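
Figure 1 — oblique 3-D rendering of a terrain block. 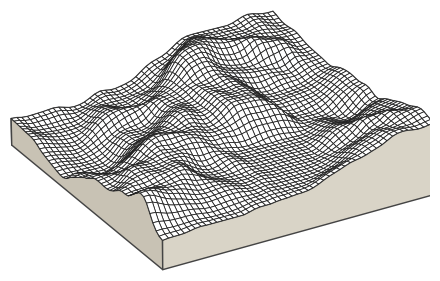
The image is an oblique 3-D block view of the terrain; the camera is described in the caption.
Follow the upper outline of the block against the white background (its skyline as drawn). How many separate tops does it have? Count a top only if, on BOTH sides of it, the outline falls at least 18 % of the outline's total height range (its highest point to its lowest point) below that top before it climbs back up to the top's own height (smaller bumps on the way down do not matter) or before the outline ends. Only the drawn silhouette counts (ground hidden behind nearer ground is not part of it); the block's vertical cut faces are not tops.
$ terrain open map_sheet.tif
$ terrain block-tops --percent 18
1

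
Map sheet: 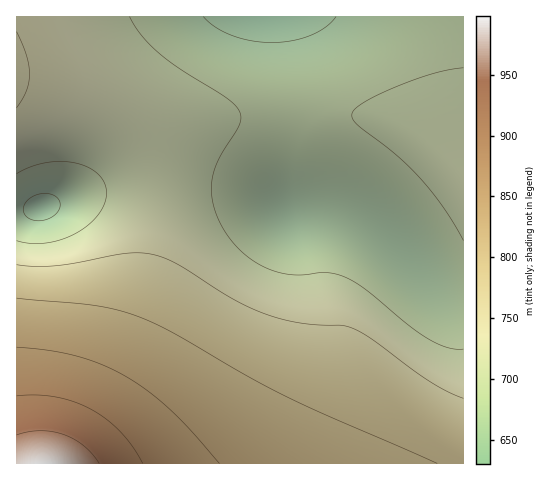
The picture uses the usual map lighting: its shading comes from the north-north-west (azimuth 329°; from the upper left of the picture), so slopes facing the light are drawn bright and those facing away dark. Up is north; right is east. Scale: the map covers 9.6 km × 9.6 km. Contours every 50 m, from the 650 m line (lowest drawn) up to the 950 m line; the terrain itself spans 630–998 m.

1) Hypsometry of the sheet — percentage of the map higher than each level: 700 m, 66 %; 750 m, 36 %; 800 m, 20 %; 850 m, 8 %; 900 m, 3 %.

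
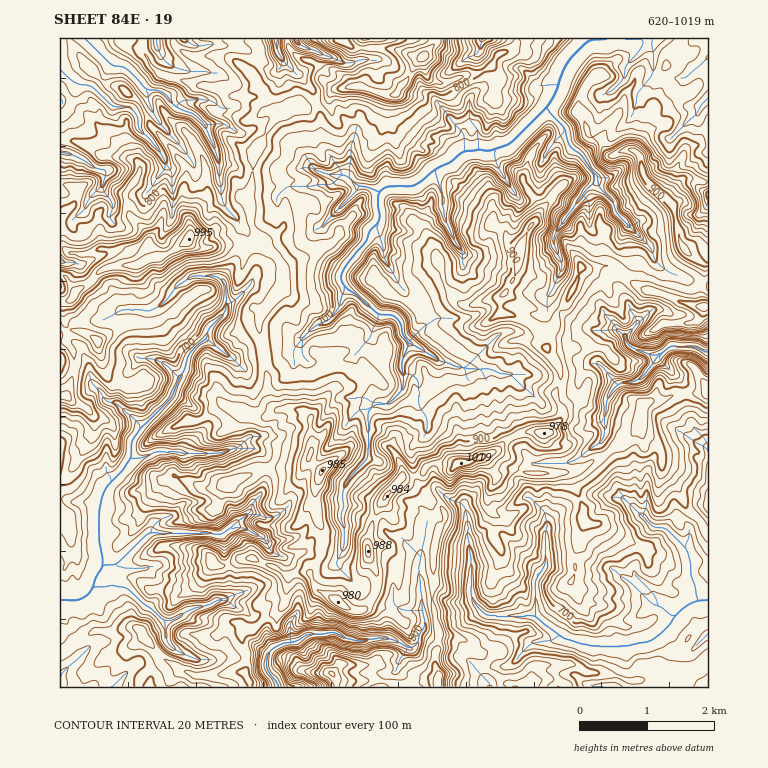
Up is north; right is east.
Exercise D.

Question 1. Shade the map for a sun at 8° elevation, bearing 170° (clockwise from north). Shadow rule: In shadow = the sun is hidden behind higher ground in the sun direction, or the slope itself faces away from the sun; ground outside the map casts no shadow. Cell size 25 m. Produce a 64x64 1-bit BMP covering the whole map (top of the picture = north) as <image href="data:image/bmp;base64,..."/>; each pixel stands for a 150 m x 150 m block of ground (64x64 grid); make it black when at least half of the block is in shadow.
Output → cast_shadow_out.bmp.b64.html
<image width="64" height="64" href="data:image/bmp;base64,Qk0+AgAAAAAAAD4AAAAoAAAAQAAAAEAAAAABAAEAAAAAAAACAAATCwAAEwsAAAIAAAAAAAAA////AAAAAAAAAAgAQAAAAAAHGGjeHAEAAB/D/n4P/4AAPAf/+Af/8gJwB//4A/x5AH4D/5v/4AQ//jHwAf+AwH/f4AAA/gAhB4fgDACAAAAHAPg8AAAAAALgAHAAAcMAAfgCMAABwAAAAI+4AACAAAGD/AgAAAAAAP//CgAAAGAA//gMAAAAcABw/hYAAADAAABzDAAIB4EABhkFBgQPAAIACA+AAAAABwaAD4AAAAAD/+AH8APAAAP/+Gf/gBgAAf/xs//gDAABjHi///AmAADgAdv//44ABPwAe///hgAMfBD7//+CADh4f9P//wNAsD5/4P//g+yAHmfgf/+B/YH9x+Bv/gj5Ac/DgD/AAP8AB4MAPwAD/xAHAcBgHAeOOAOA88AABuARwcA/gOAAfABgwB8AIAAwgDBgHADgwA/AHiA4AfBgf2APAByB+GD++AAAD4Hw4HD/gAAPweHfYP/wAAeDAP/g//kAZ+YM+cP//wBjzgx7x3//gDjffn8Hv/+AGH9/PwG//QAs/f8+D1/9gPz//54e//3A+Hv//z//eICAA//5v//7AAAD//B/x/ogAAH/5/wD9vAAAP/n/o/9gAAAT8f+D/xgAAAHx/Av+gAAAAHn4THwBwAAQOfgJwAHn8AAc8AOPgd/wwB7gB5wJn/BwH/AMGbF8BHgP8AgT4eH+Pg/8A=="/>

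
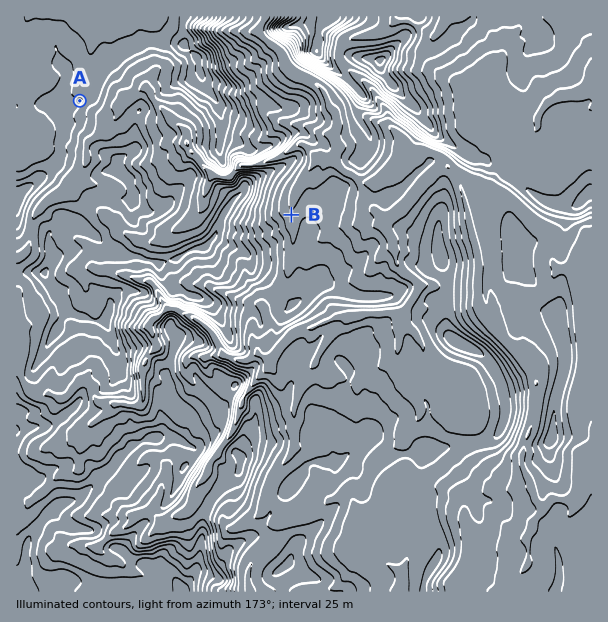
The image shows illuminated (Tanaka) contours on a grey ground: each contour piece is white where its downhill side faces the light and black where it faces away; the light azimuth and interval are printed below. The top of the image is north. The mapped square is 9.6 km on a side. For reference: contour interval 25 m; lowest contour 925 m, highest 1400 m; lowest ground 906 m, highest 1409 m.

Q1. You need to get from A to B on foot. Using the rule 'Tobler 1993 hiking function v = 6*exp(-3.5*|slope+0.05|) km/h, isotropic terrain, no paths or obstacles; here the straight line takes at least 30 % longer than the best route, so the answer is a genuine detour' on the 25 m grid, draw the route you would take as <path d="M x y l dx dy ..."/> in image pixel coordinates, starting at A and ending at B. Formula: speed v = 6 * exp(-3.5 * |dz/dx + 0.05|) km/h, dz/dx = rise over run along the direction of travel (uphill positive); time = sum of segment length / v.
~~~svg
<path d="M80 101l18 9 1 0 12 6 2 1 6 3 4 0 3 2 9 0 3 1 11 11 24 12 4 4 6 3 3 3 3 2 3 0 3 1 5 5 12 6 4 4 6 3 2 0 15-7 30 0 3 1 1 3 0 15 11 21 3 3 3 2 1 0"/>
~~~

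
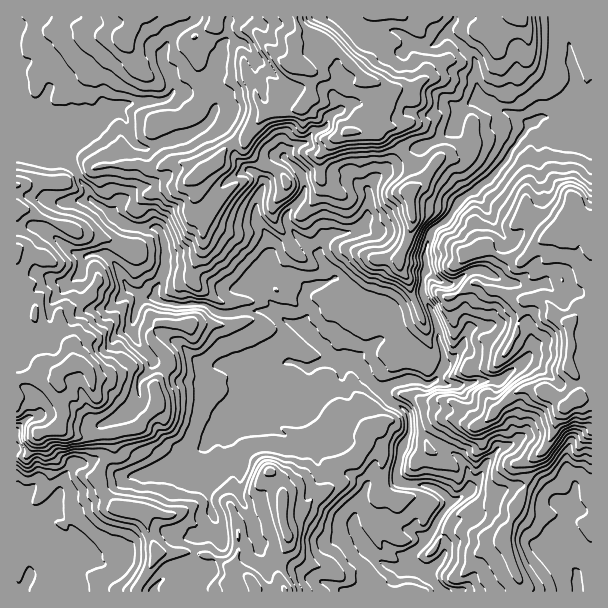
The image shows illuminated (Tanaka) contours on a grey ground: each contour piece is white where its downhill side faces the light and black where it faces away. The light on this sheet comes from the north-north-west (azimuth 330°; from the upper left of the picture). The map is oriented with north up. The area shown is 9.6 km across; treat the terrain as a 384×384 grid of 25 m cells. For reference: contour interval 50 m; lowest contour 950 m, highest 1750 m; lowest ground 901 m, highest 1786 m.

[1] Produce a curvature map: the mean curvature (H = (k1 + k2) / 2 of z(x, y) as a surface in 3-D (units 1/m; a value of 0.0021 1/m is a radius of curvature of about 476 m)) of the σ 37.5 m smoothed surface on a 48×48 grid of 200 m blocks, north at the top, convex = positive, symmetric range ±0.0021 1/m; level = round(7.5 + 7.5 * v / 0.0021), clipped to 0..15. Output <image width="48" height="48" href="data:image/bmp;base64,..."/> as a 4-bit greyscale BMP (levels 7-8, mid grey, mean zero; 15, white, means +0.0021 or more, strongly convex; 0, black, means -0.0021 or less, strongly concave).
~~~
<image width="48" height="48" href="data:image/bmp;base64,Qk32BAAAAAAAAHYAAAAoAAAAMAAAADAAAAABAAQAAAAAAIAEAAATCwAAEwsAABAAAAAAAAAAAAAAABEREQAiIiIAMzMzAERERABVVVUAZmZmAHd3dwCIiIgAmZmZAKqqqgC7u7sAzMzMAN3d3QDu7u4A////AImHd3mb0pqpnFy3+HZGi6jekXB3aLqISpaIiIdl6DVkKZ1Jg1jrepY0Hd1ofJZ3WJd3eGdkX2VYjKRXh5mmiChHgGmHfVZ2eIh3d2d0b7y7gNZWvGR3c7VS82moq0VniId3hmdkW0Q0cfVj+jVnWHzmCnep5yd3aYiJdndlpkV5VPJ26XdWaXdYV5lnumd2iod3d5zd2/+lN8OI1rc1WGiWwNl1boeId3p2eHrbqUeqX1WI1Zp1OZu56AinfcNWaWWkVJo2V3ZWaDyHyWrKVtdmELA7RMVYWUN1XPkyRWh3aFb6uYWIU9B2WbYreHVmR7Z7Emh3ZVZ3eGPvhoa6w8DNmtCR78mRV7e0I0WneIZnh3d1RWZX15Y8uRXxV5/Bt0+X3bqWZzZnd3dmZnh3eoYLg2aWEEX1Cw/vtWnN9rhWd3d3h3d3issJZ474hiTXGFA5pERGqehmeHeId3eIiL8JraiPhWOvaMlqdrpkXNhmeIZ4iHd4epALh8hM9ndv2oZqo/eHLLhmeIhneIiGqQ39npTrf631uIiaZdioL3NWeIlZmYp3oIAAARAACLtih3eMqdicg6x1d3Z1lymGNqya8K+/cERutnd0u5WMUeslV3iYR8g1SpiHszpn+AVKlnd2p2KlHaB6Znd4jHKYlYd2sNCHrlVZx3h4mtogqUbZWGZ4timIiWhn0PG3XmYopXpaWnjAfN39vO24NWqHeJdeY+NDGji91XxNkzGlfFFFBCNEWzl3mYVPDKWGaYTFqnmSqugrEFcn2rxot4uadUN4L/V7rN2Saal0NcyCkovtNEVriDSERmTx0Q/sYjM7aZQ4Yd0JmQrFd3ZYZYklemzyCcAgSmtJaKbvwdQ6uwereWZWe8R3r93WC95nrMaWacnGBCK7ugZumHhUrjS83Hj0Gs/7dqlYiZhBrry6ugiPeLpj0YRVVDP5DYacNFvaeGJt/KcgICi8h2YdOJVWJmO/AFmVfVaqedu4iIJNs1nZxmRfD6V7gWXeuAzCerZreaQyEwg2t5SWq2M/kLetsafHVwN4d+ZKt6dpx2pUeLypS9cI9jy6Ya78poMIeOVN9MvO8MZ4hjjrknwH8X5nZDR5x2pgeLSXknZFC/y7u7mM3kC8YGoidkSFyounCJWWllZnWoiJVqlovFxDDO6FVXWFfpqpU6Z2dnd3ZXiVZRRXW75FUw76qtUyNXepkoeHVXd3d0fCraZUZI6zHCB/y83LpCqWiUeleXZ2dmR1u7moVkrcq7g3l5aIajrJhURYeHeJiJNERGeJVjiWnLtiZolLlURCWYeYaGtpiJaXhlRpZkxrlbdJd3uMMrgomHeIWVp2iYd4rXd5WX5YNXd5nsmdzKgqmJZ4aFp3eId7ySeJVppT3dlXyGRWt1grpbhoaGZ3iHZ5hliZVMQtp2dvhlVamdcapblXeHl4iIi8ZTqoZHDniIjYJYhjJnKLlalXeGiYiZmreETKpKyXqr6UZmVLk2uphrhXd1dnd2VoiZc04mVVbBE1eZi4ijd3iuVWeA=="/>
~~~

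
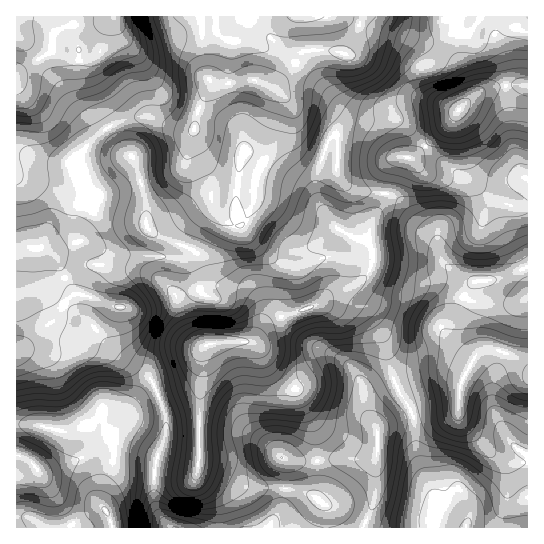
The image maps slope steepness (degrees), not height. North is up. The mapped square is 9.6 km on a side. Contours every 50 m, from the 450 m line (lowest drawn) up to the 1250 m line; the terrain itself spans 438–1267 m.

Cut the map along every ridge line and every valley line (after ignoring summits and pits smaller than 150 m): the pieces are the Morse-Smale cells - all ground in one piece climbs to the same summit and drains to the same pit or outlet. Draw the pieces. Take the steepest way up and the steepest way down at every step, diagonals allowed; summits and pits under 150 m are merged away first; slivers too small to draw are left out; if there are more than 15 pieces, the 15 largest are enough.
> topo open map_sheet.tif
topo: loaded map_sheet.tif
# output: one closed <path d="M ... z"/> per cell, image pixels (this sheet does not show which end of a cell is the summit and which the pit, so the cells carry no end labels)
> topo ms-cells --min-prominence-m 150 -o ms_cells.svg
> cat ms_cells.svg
<path d="M386 193l-2 1-3 12-8 12-4 12-1 11 5 17-6 17-10 9-26 9-18 14-43 14-16 19-3 1 4-4 5-14 0-14-4-8-7-8-22-6-21 0-12 5-10 9 0 13 3 8 6 13 12 11-5 8-5 17-8 8-22 5-10 5 9 21 3 16-3 15-8 18-3 34 4 18 13 17 99 0 12-22 3-9 1-38 10 2 76-2 6-6 0-23 5-5 36-14 32-3 9-5 1-17 12-24 0-4-17-15-6-9 0-8 18-35 8-9-10-3-22-16-7-25-23-20-14-18z"/><path d="M462 16l-261 0 2 30 6 43-12 22-2 18-2 2-14-2-29-12-16 0-26 10 12 20 13 11 11 35 4 36 13 8 21 8 6-15 23-24 0-5 5 12 7 7 11 5 7 0 3-3 9-21 3-24 16-27 12-39 0-12-3-6 16 16 26 11 10 9 4 8-1 33 3 7 10 10 16 5 20 1 3-22 5-10 5-4 15 0 5-4 31-30 22-26 0-14-12-29-2-24z"/><path d="M527 16l-64 0-3 3-3 11 2 24 12 29 0 14-22 26-31 30-5 4-15 0-5 4-5 10-3 15 0 7 14 7 14 18 23 20 7 24 22 17 10 3-8 9-18 35 0 8 6 9 12 10 6 8 9-10 11-2 14 4 20 14z"/><path d="M283 96l1 15-8 28-5 14-15 24-3 24-9 21-3 3-7 0-11-5-7-7-5-12 0 5-20 20-8 17 17 14 9 22 5 5 27 5 8 4 7 8 4 8 0 14-7 17 17-19 43-14 18-14 26-9 10-9 6-17-5-17 1-11 3-9 12-22-1-6-29-4-15-12-3-7 1-33-4-8-10-9-22-8z"/><path d="M493 349l-11 2-11 12-10 19-2 21-4 4-37 4-28 10-13 9-1 61-3 14-10 23 165-1 0-160-10-8z"/><path d="M154 388l-9 5-14 14-9 4-20-2-11 12-21 11-8 0-23-7-23 0 1 103 152-1-12-16-4-18 3-34 8-18 3-15-4-20z"/><path d="M85 241l-7 0-16 8-21 0 8 3 7 7 13 28 8 7-12 8-8 13-12 13-19 17-7 4 32-1 43-9 8 2 17 15 22 13 11 12 3 7 32-9 8-8 5-17 5-8-12-11-6-13-3-8 0-13 18-13 19-2-7-2-5-5-9-22-6-6-11-6-9 12-59-2z"/><path d="M55 52l-8 1-31 21 1 175 45 0 17-8-3-8 0-16 5-16 0-10-9-18-3-11 38-33-12-22-8-26-2-15 6-7-17 1z"/><path d="M199 16l-85 0-2 2-5 9-7 24-15 15 7 35 15 27 27-11 16 0 29 12 14 2 2-2 2-18 12-22z"/><path d="M94 339l-33 8-31 1-14 3 1 73 22 1 23 7 8 0 21-11 11-12 20 2 9-4 14-14 10-6-3-6-11-12-22-13-17-15z"/><path d="M107 128l-38 34 3 11 9 18 0 10-5 16 0 16 3 8 10 2 26 12 59 2 7-11-26-11-7-6-4-36-11-35-13-11z"/><path d="M375 456l-4 3-37 0-16 2-23 0-10-2-1 38-3 9-12 21 93 1 13-29z"/><path d="M41 248l-25 2 1 99 9-4 31-30 9-14 11-7-8-7-13-28-7-7z"/><path d="M113 16l-96 0-1 57 34-21 5 0 19 8 12 0 8-3 7-8 6-22z"/>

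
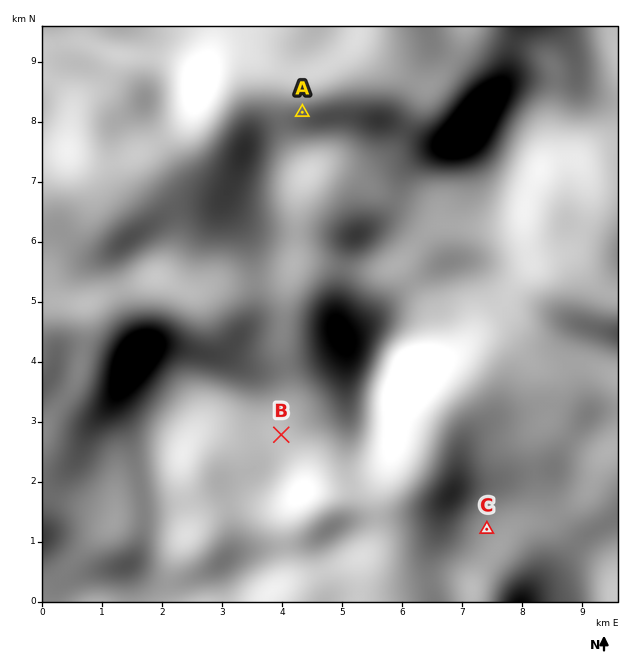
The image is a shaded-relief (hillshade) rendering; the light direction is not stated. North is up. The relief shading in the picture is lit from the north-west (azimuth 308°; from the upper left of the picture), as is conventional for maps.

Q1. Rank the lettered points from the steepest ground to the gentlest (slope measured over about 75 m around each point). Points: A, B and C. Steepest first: A C B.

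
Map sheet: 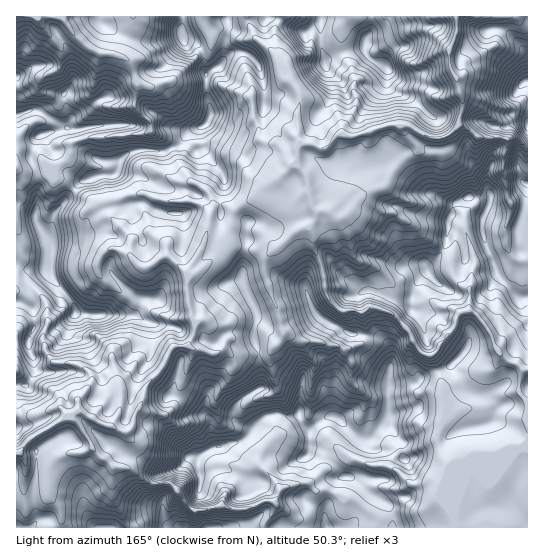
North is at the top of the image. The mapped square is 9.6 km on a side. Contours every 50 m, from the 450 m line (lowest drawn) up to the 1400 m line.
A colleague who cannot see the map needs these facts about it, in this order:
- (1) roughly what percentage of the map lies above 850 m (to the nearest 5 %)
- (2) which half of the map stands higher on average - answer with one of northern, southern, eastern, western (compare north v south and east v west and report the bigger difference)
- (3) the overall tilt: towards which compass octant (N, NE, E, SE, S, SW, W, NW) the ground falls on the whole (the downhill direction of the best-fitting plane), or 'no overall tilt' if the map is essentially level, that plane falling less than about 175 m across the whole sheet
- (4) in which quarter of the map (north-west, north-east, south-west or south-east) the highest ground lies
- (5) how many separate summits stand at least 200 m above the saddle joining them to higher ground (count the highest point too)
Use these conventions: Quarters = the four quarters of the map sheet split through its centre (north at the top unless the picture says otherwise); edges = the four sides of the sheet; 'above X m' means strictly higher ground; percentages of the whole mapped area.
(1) Roughly 60 % of the ground is higher than 850 m.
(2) On average the eastern half of the map is the higher ground.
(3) On the whole the ground falls towards the north-west.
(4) The highest point lies in the south-east quarter of the map.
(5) Counting only tops that stand 200 m proud, the map has 4 summits.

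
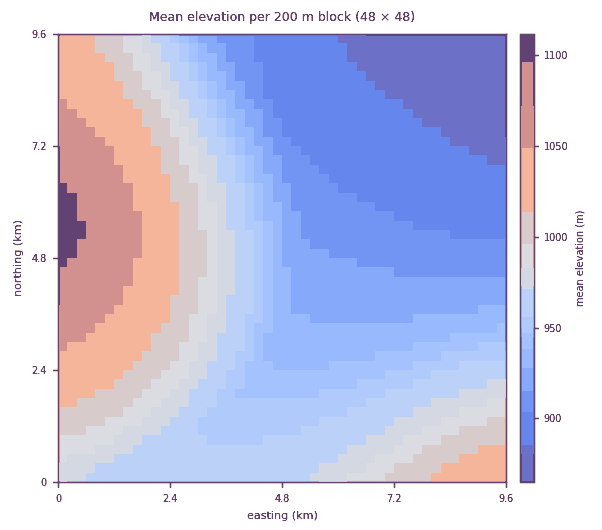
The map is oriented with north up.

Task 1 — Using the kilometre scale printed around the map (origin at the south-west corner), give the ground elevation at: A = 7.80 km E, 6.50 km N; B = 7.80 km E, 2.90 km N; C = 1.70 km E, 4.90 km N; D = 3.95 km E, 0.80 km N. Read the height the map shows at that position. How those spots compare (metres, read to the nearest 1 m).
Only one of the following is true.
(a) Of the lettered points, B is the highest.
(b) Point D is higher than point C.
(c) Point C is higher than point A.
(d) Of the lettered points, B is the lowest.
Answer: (c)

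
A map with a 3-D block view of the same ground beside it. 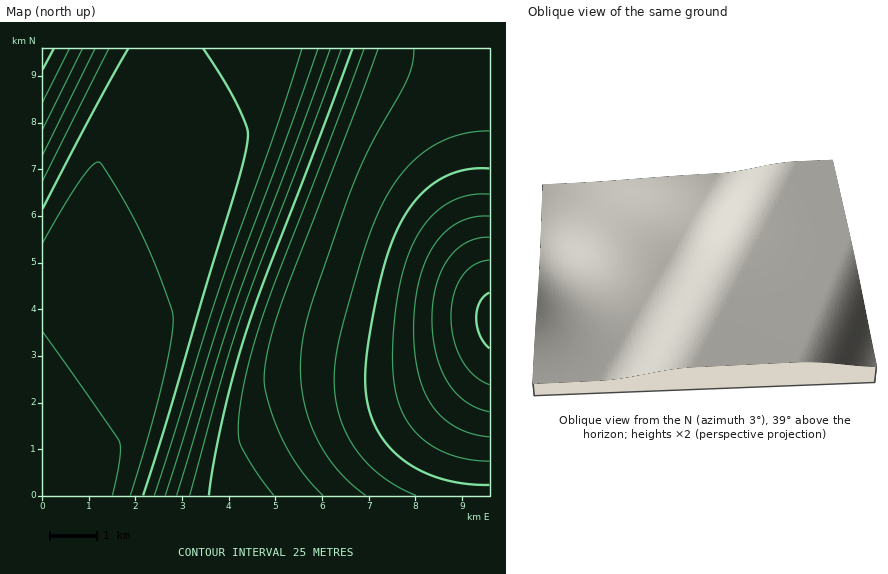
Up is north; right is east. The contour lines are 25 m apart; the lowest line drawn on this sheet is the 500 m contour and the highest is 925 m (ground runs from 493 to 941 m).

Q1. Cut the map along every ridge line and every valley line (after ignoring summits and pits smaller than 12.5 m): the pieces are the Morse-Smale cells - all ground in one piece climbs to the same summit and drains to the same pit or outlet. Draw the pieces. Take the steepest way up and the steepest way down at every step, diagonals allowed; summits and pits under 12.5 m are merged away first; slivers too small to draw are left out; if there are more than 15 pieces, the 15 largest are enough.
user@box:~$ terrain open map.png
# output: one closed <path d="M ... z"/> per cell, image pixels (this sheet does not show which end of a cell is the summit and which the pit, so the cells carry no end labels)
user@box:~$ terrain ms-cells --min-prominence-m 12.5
<path d="M489 48l-344 1-5 17-98 235 1 195 447-1z"/><path d="M144 48l-102 1 1 251 97-234 5-13z"/>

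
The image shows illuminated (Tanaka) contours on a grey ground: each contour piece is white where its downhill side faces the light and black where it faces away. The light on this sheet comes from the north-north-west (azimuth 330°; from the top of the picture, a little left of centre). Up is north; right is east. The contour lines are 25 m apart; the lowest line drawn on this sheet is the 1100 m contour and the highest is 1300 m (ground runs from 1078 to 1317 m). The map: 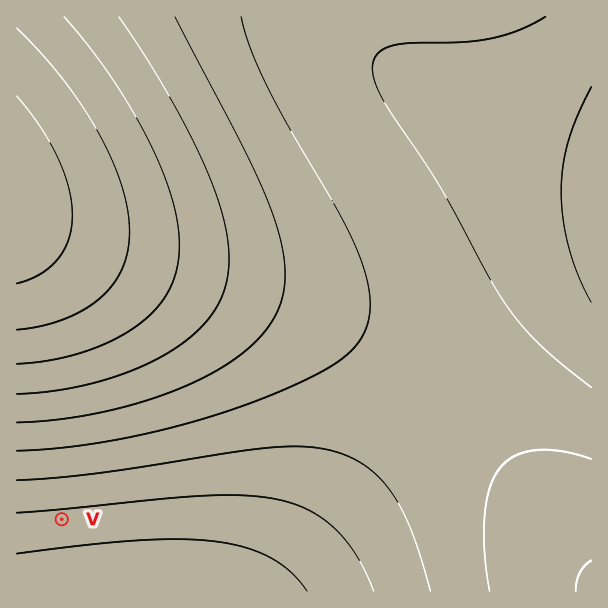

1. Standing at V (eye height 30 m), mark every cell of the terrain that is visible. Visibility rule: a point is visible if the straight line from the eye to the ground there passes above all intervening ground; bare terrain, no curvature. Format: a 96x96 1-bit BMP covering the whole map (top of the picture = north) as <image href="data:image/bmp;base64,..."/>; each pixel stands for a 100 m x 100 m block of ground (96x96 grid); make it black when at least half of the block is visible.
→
<image width="96" height="96" href="data:image/bmp;base64,Qk2+BAAAAAAAAD4AAAAoAAAAYAAAAGAAAAABAAEAAAAAAIAEAAATCwAAEwsAAAIAAAAAAAAA////AAAAAAD///////////////////////////////////////////////////////////////////////////////7///////////////7///////////////7///////////////z///////////////z///////////////j///////////////j///////////////D///////////////D//////////////+D//////////////+D//////////////8D//////////////4D//////////////wD//////////////gD//////////////AD/////////////+AD/////////////8AD/////////////4AD/////////////wAD/////////////gAD/////////////AAD////////////8AAD////////////4AAD////////////gAAD///////////+AAAD///////////wAAAD/////wAD//+AAAAD////+AAAH/AAAAAD////4AAAAAAAAAAD////gAAAAAAAAAAD///+AAAAAAAAAAAD///4AAAAAAAAAAAD///gAAAAAAAAAAAD//+AAAAAAAAAAAAD//4AAAAAAAAAAAAD//gAAAAAAAAAAAAD/+AAAAAAAAAAAAAD/wAAAAAAAAAAAAAD8AAAAAAAAAAAAAAAAAAAAAAAAAAAAAAAAAAAAAAAAAAAAAAAAAAAAAAAAAAAAAAAAAAAAAAAAAAAAAAAAAAAAAAAAAAAAAAAAAAAAAAAAAAAAAAAAAAAAAAAAAAAAAAAAAAAAAAAAAAAAAAAAAAAAAAAAAAAAAAAAAAAAAAAAAAAAAAAAAAAAAAAAAAAAAAAAAAAAAAAAAAAAAAAAAAAAAAAAAAAAAAAAAAAAAAAAAAAAAAAAAAAAAAAAAAAAAAAAAAAAAAAAAAAAAAAAAAAAAAAAAAAAAAAAAAAAAAAAAAAAAAAAAAAAAAAAAAAAAAAAAAAAAAAAAAAAAAAAAAAAAAAAAAAAAAAAAAAAAAAAAAAAAAAAAAAAAAAAAAAAAAAAAAAAAAAAAAAAAAAAAAAAAAAAAAAAAAAAAAAAAAAAAAAAAAAAAAAAAAAAAAAAAAAAAAAAAAAAAAAAAAAAAAAAAAAAAAAAAAAAAAAAAAAAAAAAAAAAAAAAAAAAAAAAAAAAAAAAAAAAAAAAAAAAAAAAAAAAAAAAAAAAAAAAAAAAAAAAAAAAAAAAAAAAAAAAAAAAAAAAAAAAAAAAAAAAAAAAAAAAAAAAAAAAAAAAAAAAAAAAAAAAAAAAAAAAAAAAAAAAAAAAAAAAAAAAAAAAAAAAAAAAAAAAAAAAAAAAAAAAAAAAAAAAAAAAAAAAAAAAAAAAAAAAAAAAAAAAAAAAAAAAAAAAAAAAAAAAAAAAAAAAAAAAAAAAAAAAAAAAAAAAAAAAAAAAAAAAAAAAAAAAAAAAAAAAAAAAAAAAAAAAAAAAAAAAAAAAAAAAAAAAAAAAAAAAAAAAAAAAAAAAAAA="/>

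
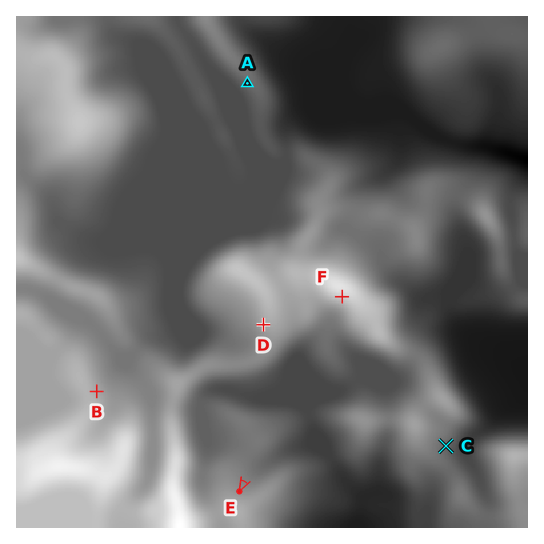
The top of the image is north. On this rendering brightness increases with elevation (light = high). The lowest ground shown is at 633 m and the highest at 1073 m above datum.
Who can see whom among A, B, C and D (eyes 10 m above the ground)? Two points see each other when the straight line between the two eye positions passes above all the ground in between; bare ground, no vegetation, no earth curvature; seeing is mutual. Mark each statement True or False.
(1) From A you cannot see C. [True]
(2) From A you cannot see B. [False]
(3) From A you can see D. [False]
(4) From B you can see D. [True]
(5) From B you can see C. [False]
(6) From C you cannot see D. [True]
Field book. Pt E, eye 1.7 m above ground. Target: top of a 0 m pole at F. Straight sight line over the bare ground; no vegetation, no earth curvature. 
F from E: visible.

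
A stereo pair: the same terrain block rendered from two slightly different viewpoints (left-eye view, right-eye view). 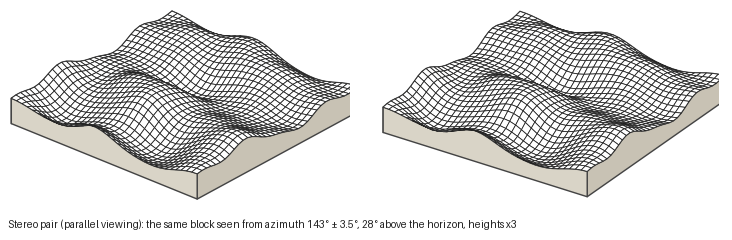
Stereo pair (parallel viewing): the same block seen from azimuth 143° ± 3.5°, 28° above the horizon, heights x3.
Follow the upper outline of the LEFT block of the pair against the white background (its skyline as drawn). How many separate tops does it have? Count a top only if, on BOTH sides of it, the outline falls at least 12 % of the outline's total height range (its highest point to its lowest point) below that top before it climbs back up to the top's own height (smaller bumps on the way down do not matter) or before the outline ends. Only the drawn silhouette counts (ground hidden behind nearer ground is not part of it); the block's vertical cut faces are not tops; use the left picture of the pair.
2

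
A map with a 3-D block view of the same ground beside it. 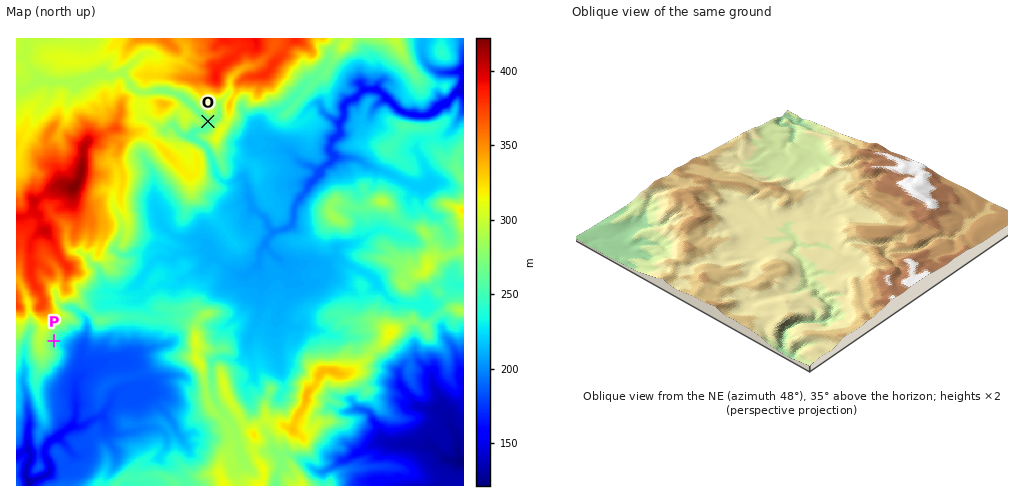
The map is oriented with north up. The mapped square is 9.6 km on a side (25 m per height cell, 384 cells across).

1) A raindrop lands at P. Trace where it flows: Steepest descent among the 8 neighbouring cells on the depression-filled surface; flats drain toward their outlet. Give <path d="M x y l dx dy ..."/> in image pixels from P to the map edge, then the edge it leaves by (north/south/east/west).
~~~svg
<path d="M54 341l3 0 11 6 10 0 4 3 0 6-2 7 0 13-4 4 0 35-1 2-1 7-14 10 0 1-3 0-5 5-5 5-2 4 0 6 5 11 0 4-1 3-9 5-9 3-2 1 0 3"/>
exit: south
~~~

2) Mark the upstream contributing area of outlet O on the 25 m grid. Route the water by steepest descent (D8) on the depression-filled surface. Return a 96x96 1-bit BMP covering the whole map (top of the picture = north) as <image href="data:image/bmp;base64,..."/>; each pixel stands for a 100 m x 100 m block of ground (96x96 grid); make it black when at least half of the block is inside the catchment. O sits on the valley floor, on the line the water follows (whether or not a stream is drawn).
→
<image width="96" height="96" href="data:image/bmp;base64,Qk2+BAAAAAAAAD4AAAAoAAAAYAAAAGAAAAABAAEAAAAAAIAEAAATCwAAEwsAAAIAAAAAAAAA////AAAAAAAAAAAAAAAAAAAAAAAAAAAAAAAAAAAAAAAAAAAAAAAAAAAAAAAAAAAAAAAAAAAAAAAAAAAAAAAAAAAAAAAAAAAAAAAAAAAAAAAAAAAAAAAAAAAAAAAAAAAAAAAAAAAAAAAAAAAAAAAAAAAAAAAAAAAAAAAAAAAAAAAAAAAAAAAAAAAAAAAAAAAAAAAAAAAAAAAAAAAAAAAAAAAAAAAAAAAAAAAAAAAAAAAAAAAAAAAAAAAAAAAAAAAAAAAAAAAAAAAAAAAAAAAAAAAAAAAAAAAAAAAAAAAAAAAAAAAAAAAAAAAAAAAAAAAAAAAAAAAAAAAAAAAAAAAAAAAAAAAAAAAAAAAAAAAAAAAAAAAAAAAAAAAAAAAAAAAAAAAAAAAAAAAAAAAAAAAAAAAAAAAAAAAAAAAAAAAAAAAAAAAAAAAAAAAAAAAAAAAAAAAAAAAAAAAAAAAAAAAAAAAAAAAAAAAAAAAAAAAAAAAAAAAAAAAAAAAAAAAAAAAAAAAAAAAAAAAAAAAAAAAAAAAAAAAAAAAAAAAAAAAAAAAAAAAAAAAAAAAAAAAAAAAAAAAAAAAAAAAAAAAAAAAAAAAAAAAAAAAAAAAAAAAAAAAAAAAAAAAAAAAAAAAAAAAAAAAAAAAAAAAAAAAAAAAAAAAAAAAAAAAAAAAAAAAAAAAAAAAAAAAAAAAAAAAAAAAAAAAAAAAAAAAAAAAAAAAAAAAAAAAAAAAAAAAAAAAAAAAAAAAAAAAAAAAAAAAAAAAAAAAAAAAAAAAAAAAAAAAAAAAAAAAAAAAAAAAAAAAAAAAAAAAAAAAAAAAAAAAAAAAAAAAAAAAAAAAAAAAAAAAAAAAAAAAAAAAAAAAAAAAAAAAAAAAAAAAAAAAAAAAAAAAAAAAAAAAAAAAAAAAAAAAAAAAAAAAAAAAAAAAAAAAAAADgAAAAAAAAAAAAAADwAAAAAAAAAAAAAADwAAAAAAAAAAAAAAD4AAAAAAAAAAAAAAD8AAAAAAAAAAAAAAD+AAAAAAAAAAAAAAD/+AAAAAAAAAAAAAD/+AAAAAAAAAAAAAD//AAAAAAAAAAAAAD//AAAAAAAAAAAAAD//AAAAAAAAAAAAAD//AAAAAAAAAAAAAD//gAAAAAAAAAAAAD//gAAAAAAAAAAAAD//gAAAAAAAAAAAAD//gAAAAAAAAAAAAD//4AAAAAAAAAAAAD//+AAAAAAAAAAAAD///gAAAAAAAAAAAD///wAAAAAAAAAAAD///wAA4AAAAAAAAD///wADwAAAAAAAAD///4AD4AAAAAAAAD///4AP4AAAAAAAAD//////4AAAAAAAAD//////wAAAAAAAAD//////wAAAAAAAAD//////wAAAAAAAAD//////wAAAAAAAAD//////+AAAAAAAAD//////+AAAAAAAAD//////+AAAAAAAAD///////gAAAAAAAD///////wAAAAAAAD///////4AAAAAAAD///////8AAAAAAAD////////wAAAAAAD////////wAAAAAAA="/>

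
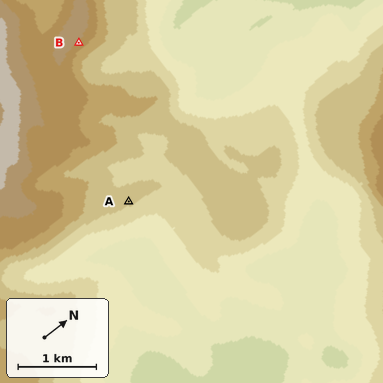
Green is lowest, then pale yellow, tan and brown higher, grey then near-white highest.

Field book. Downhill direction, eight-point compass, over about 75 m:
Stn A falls E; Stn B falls E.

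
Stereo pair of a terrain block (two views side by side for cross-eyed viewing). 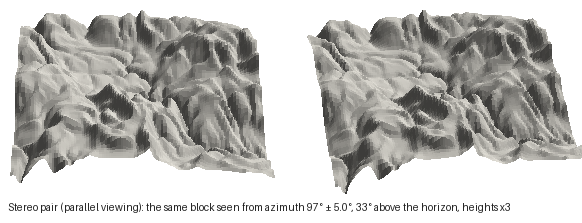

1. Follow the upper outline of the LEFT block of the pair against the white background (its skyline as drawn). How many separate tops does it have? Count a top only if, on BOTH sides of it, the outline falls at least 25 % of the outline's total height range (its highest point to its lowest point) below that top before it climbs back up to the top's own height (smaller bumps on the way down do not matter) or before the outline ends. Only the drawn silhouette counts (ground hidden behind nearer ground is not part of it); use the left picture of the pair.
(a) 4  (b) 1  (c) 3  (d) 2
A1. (b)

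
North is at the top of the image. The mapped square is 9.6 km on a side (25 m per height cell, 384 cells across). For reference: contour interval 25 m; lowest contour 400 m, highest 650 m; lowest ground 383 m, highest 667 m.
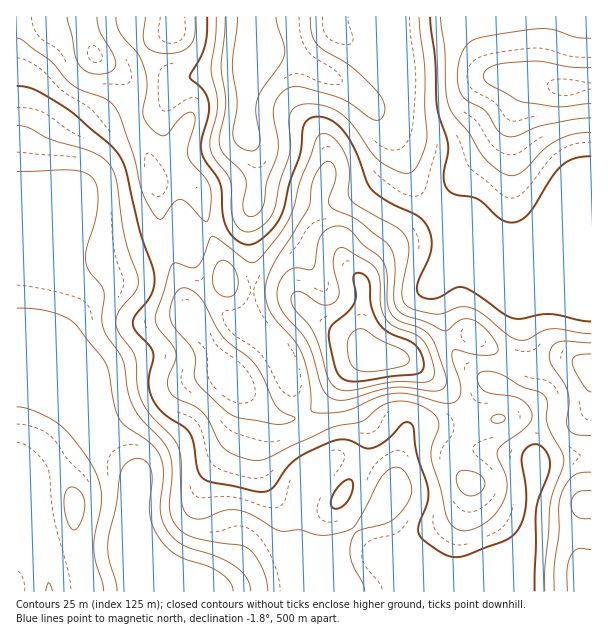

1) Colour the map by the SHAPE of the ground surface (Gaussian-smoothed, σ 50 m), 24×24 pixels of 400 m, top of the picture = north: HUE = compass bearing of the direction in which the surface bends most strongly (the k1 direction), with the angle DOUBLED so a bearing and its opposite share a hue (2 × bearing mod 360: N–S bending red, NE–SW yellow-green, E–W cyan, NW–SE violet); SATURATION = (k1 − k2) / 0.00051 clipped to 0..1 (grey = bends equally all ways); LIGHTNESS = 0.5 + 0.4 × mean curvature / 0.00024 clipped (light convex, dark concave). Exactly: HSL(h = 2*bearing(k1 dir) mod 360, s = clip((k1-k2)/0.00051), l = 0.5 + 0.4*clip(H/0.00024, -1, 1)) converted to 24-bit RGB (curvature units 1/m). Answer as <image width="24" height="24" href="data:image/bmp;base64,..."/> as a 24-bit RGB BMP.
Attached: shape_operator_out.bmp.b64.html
<image width="24" height="24" href="data:image/bmp;base64,Qk32BgAAAAAAADYAAAAoAAAAGAAAABgAAAABABgAAAAAAMAGAAATCwAAEwsAAAAAAAAAAAAAsZR7RjZ2sdWFstKWRSCFfXuAgmJabkkzQTEjSX4zjLtamqd5f4B/d1V+jW9KfrpVen+AgnZweYNif4B+f3+ACgtT1tSUw8WFp29jXT58z+2Nh5JHRTNogENsmBcmkWdAUrqMSb2udrBsjppqfn9hP0CAo7bLvJ3HhEl/jkpMtqpPRXUyUX1BChtHztaSxb6Ll1pxakeJ7+2gb4xQMD1pZRJ/0YWmt9jOer+/U1t7hKRmdpJoq1dvLp0zJ50+oT5nw1bPsYC2upeWh4mkbq6sBSRU1MZSzb9Ff1qVVlSX6OfAqnu1IzN5CgiE5cLDy7ibgl5qdV91cbhrT6GuZ0PL6sPBKYV9XX1rMFNwxUlpyZ94nLB9aqiGAhZO0HLa5dDEaVd9XaxyuNKYt2eKRjVxChgyxpRe3Z6JoGyTf5qdksN2LXViM3p64qeZyU+oTXl2MxpFsrNRut26xMfThZK1DiBdFLWf3+Owdkhrcs94j6FipENYfURrERAmUaExzbuFq4eSmIWYwIhziWU8GE4VLmgc2mtGPlRuHjCCrt6ziMJlrZI9jVwzMypcIV8Iqs4Lg7bRiLeshlB4nmGLqDWfaCZtPdc4VKBOsIloj4lvqoCQ0ozOpXK3LWNOZcVPY4mqImaHrLxXuWhZxU5nwodiFDBtaaHJvJ18mYhdg0lIgW1zcF+EihiVun/BoM2fTmRtqa1lfLJ7asu5cl7N+jS80246RZQPMDIQJR0OXpEHIuE8ca/Z3svtThPDSGaW05KDgnhrgH9+gH9/VkZ7SyiSvNLHw53IiWy/osq4o8+7R3KuOyRSuwqF+7zD8EVmaRwkF897zP/pQerrQlIfXSoNgEstOVde1tRugH9/gH9/gHh8YDBiM2pCcMdCjWRLtIpRm9igjra4gS95PxhYY0SN4dbC5dT3zcz/zPL/VcLyRQArh1ggVOLwf3zhSUTY1vP1gH9/gHR0f095gCqYgLyjda1OhEk9hvd8P9t1cSo8fkdkOAssTNuSq9nCoeWnc/bx79nxngC8rFT40Pv7Gk/fVTqzpe7iWMHJe3dbenFhVmd4L4W6pMDZlmDkyLrn1fbTVxQ8XIZbdgZ7qubTZf/cR1Cs//+lAHwQSUkYgg6Gn+mhzFJGTRs0SX0sjokXUD4Ve3eVen2Wbn+URItvPHM0RzFDy+ua6ReS7GCDEYbIGSfS1/TXeiuJXiAj+//MsaMsDyQhMEMlq8AidiMhgGlsf4B5gH94gH9/eHiUe3uTe3aVdG2Rb1N5SXlZiflJMhVX5/XWIArXMkyz3cVsYxhroO2/2fbV+E2/PCiIO3N+k5FjgHV8gH9/f4CAf4CAf4B/eICCen+GcnSKeWCMekiLm719jLJxRnN9mP96Dwh3bTLH4YKKQ2uw0vPBc4xHy1qSoF/DREKVfX2AgHt8hn5lc4JygIB/gIB/fYB/dIF4anF8aVGBfU2K0tuAVZxTuJVDk/9PCxwoHBgv4JNmkddZh9lqqFatkmCHsk6TkUWIf3doflZlp6B0VpNrdYCAgIB/f4Fofn9qY3BuTERpgUWF7u6wPVCtsuqn28iPDA9PDCE/wKlw+tWTT6kWP2Avd2pcfkV3rk57k3R3bmd8srF8eZpqT317f4B/hH9nfntcaGJPOjlER3pq3vfLU0qrrPepiFbFXRLIDyJ2Zpqb9uPT5trELW2lZVeLYT59pnmVrHORj2iGsLN/n6B3T21lYXRThm+Wnm2ai16XT1uSVdWjnt6MwEFyz/82ECMVPSA/OSdEU3JCz/OS4Oa6TDCIbj1yWk9wi1NSnWNTm3Z4trB3n4Jncl9ZX2VUZ3NzhXCGfW6UbpOocsiBW6tNcUi9/dvOI2WFDBFHUEaTddi91fbZyomKcx14fk51Xkd5pD9xsrVkZIhswqGMn1x2oFRdcmpXa2qVhGSJjoNhXJdOi69dZ7NbKXBu9ufDrVzeAAtbXZ/AhNyQh8FDlBklcSJBdo5iMjN2rUe61bGhZZR9gKxynXC3sZ3SjYbbdlt4eFuDtn2VhcWJc9m6qV2DYF8vsvwYn30wHhhXMoFcyMBFZjMdZDAifadidJ2MKChqSEiR1Naxq6/TlKDNfZe/irLIhYHLbVOKX5+beb670+/XZzakrR98v5KAs+ORPZaPHy5kT1t3lFtIrEdsfb2kerGicG6GNSNqSKVLmt1wZKNYj5RinJNwioJbcG9LVFCujaOpX7dmstJOVC1iUkia19Cz29yzUUukFh9vcmKQWFeOuaaTjbSJdnF/cmuBKRxzxb17sc58d4VgdYBXgINShXBZfndo"/>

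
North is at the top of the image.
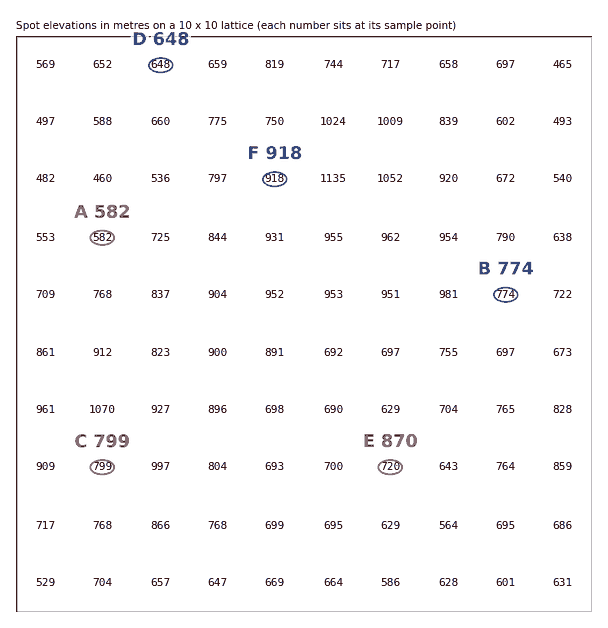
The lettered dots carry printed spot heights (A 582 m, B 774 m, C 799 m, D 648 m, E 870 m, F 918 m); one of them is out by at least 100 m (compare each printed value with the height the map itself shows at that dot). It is E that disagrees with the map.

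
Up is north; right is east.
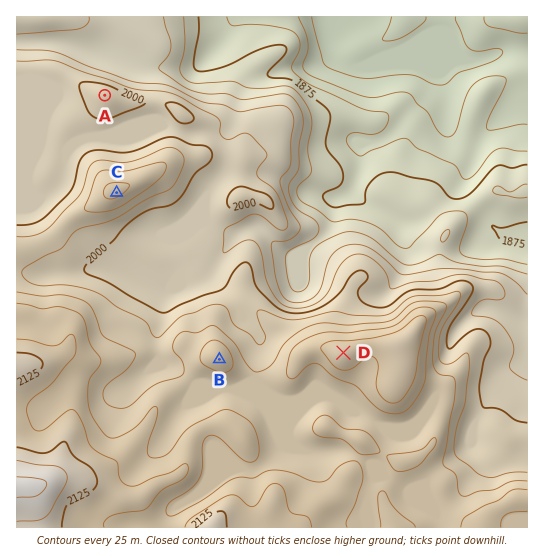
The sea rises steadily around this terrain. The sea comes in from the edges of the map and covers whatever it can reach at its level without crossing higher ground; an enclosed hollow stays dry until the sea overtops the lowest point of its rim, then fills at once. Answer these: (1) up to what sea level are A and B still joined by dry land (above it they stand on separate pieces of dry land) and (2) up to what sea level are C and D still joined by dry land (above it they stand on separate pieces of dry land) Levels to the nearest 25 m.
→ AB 2000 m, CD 2025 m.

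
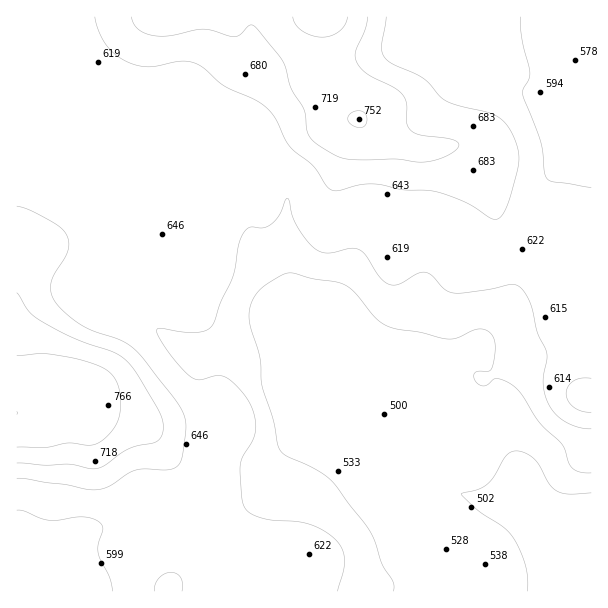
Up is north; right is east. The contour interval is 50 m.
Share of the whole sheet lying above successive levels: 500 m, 97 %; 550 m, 79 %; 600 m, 64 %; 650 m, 21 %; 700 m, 10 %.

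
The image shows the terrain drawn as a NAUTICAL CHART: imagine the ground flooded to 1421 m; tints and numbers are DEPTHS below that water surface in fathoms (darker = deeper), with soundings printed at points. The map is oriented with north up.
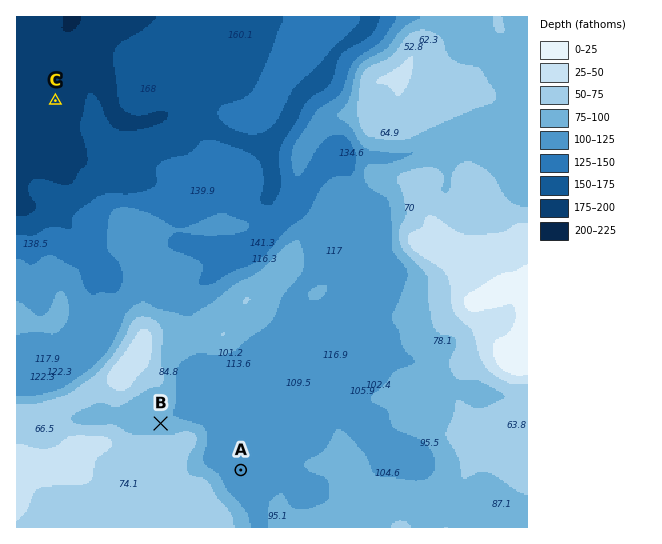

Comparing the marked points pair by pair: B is higher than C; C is lower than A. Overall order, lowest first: C A B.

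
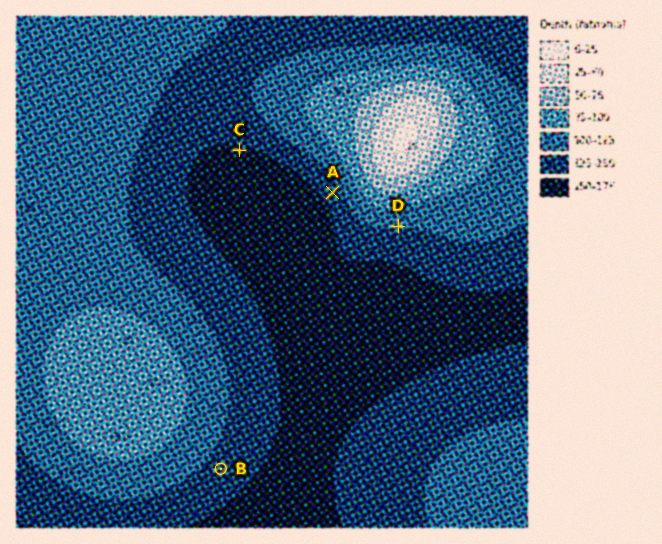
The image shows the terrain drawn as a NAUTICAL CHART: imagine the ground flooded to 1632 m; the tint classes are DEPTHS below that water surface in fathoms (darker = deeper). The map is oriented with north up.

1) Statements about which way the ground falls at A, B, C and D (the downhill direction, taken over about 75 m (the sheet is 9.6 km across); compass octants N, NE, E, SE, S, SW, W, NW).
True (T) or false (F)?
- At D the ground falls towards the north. F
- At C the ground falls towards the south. T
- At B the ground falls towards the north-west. F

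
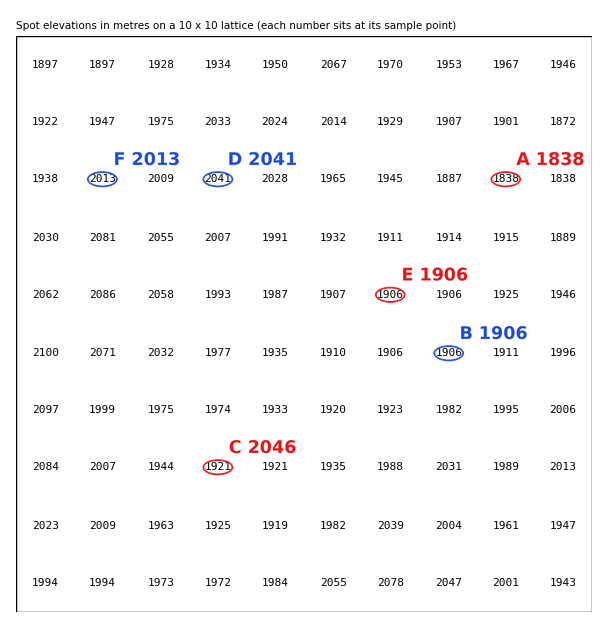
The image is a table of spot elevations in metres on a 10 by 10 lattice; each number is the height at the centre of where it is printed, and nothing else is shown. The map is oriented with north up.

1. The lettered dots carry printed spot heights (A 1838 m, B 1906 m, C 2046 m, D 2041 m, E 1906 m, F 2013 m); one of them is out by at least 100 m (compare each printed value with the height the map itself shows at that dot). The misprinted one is C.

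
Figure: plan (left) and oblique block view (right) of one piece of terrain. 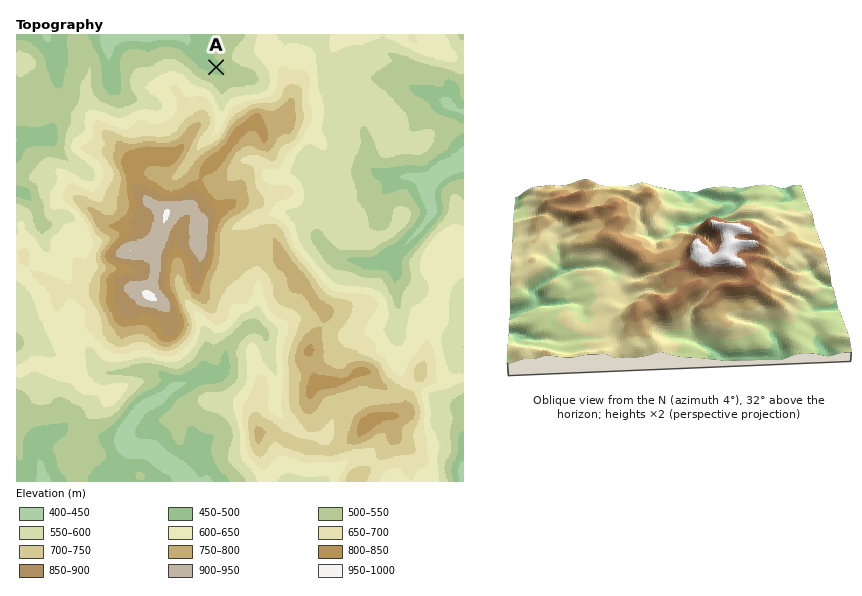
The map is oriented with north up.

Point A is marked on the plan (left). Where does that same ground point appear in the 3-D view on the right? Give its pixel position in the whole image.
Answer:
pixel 697 344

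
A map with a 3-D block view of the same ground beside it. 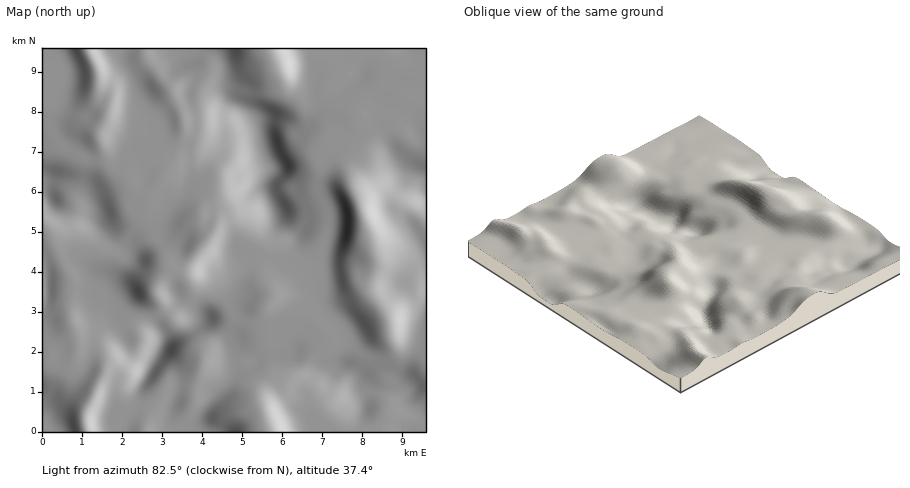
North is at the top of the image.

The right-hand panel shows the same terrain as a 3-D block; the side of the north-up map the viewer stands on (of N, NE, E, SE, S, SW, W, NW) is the SW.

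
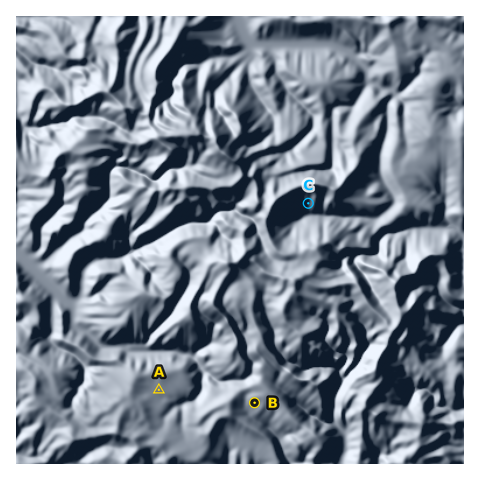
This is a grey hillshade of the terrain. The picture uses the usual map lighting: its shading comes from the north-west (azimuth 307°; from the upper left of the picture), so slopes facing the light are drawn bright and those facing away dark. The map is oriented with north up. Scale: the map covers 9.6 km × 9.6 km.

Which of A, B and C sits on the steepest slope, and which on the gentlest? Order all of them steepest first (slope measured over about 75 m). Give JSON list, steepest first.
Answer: ["C", "B", "A"]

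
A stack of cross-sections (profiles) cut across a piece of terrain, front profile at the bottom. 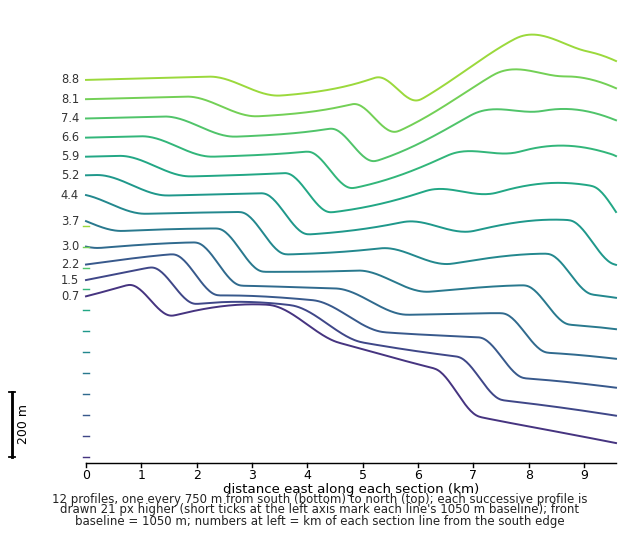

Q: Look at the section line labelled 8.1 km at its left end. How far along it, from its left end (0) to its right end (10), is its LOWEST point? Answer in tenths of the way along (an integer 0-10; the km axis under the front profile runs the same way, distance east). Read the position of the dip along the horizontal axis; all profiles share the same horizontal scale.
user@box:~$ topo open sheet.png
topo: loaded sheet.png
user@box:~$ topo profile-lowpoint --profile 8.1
6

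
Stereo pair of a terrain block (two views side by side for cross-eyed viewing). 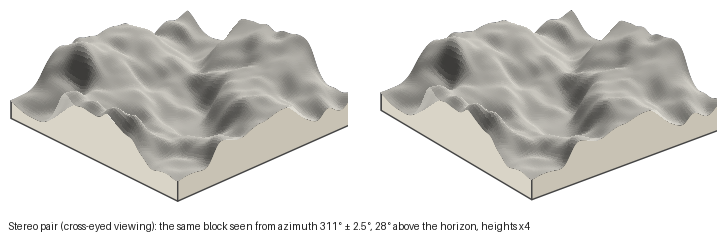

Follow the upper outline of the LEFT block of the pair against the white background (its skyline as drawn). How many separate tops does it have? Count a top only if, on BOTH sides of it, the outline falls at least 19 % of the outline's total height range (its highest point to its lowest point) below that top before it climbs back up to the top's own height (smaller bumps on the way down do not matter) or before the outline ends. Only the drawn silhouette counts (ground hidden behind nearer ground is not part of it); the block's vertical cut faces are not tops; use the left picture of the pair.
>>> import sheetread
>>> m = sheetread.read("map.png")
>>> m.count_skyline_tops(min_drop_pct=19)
2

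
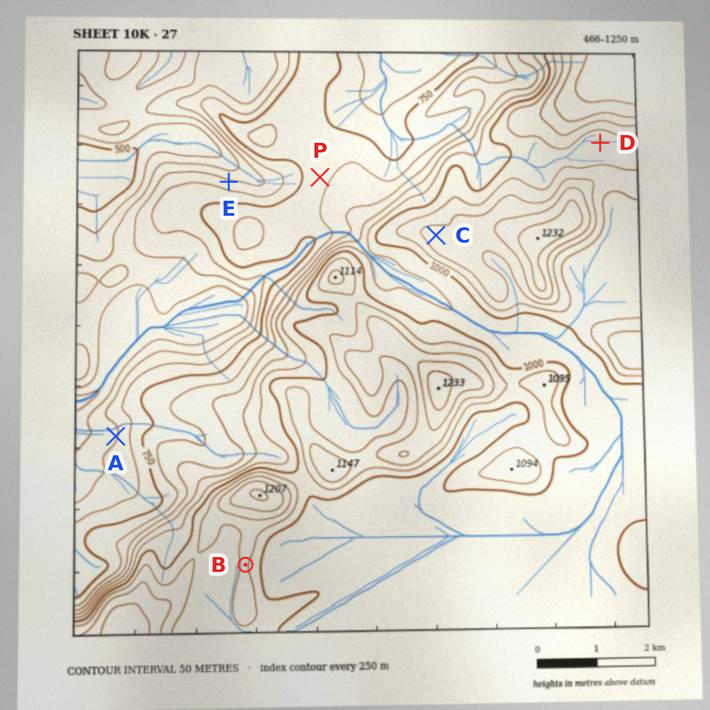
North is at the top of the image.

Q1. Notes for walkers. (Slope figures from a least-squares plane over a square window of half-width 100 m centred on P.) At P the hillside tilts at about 5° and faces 286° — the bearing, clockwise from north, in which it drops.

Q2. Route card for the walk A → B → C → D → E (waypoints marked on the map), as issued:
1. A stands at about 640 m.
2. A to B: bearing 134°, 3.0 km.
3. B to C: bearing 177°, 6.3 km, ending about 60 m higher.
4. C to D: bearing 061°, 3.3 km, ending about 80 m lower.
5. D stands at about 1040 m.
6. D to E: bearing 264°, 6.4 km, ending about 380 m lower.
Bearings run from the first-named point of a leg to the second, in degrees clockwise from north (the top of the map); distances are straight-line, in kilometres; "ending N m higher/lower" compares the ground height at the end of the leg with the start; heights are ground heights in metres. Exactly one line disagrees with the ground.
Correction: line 3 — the bearing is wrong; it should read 31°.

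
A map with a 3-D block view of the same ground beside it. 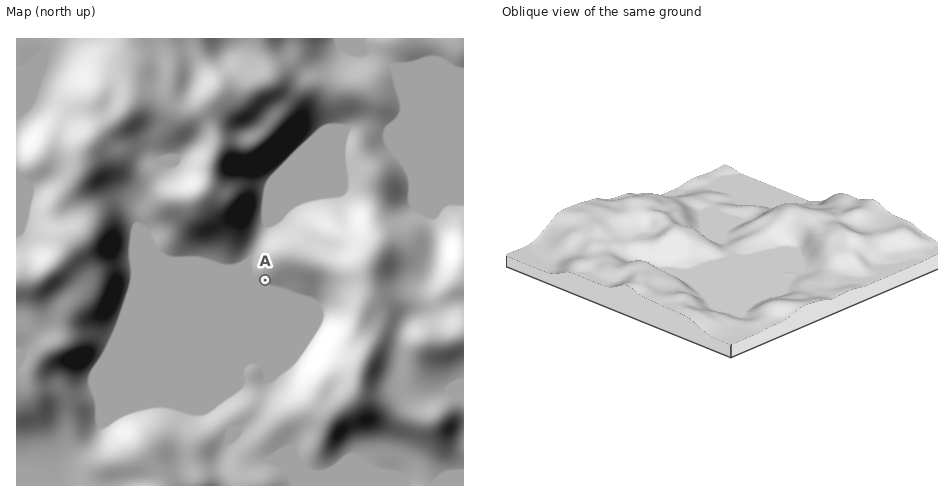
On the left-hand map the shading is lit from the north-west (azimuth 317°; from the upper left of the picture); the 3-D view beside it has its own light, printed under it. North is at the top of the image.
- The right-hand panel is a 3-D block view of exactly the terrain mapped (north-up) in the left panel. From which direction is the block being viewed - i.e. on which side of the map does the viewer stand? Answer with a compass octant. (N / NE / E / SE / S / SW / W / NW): SW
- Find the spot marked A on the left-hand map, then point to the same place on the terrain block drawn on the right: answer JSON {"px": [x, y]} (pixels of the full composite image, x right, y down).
{"px": [749, 253]}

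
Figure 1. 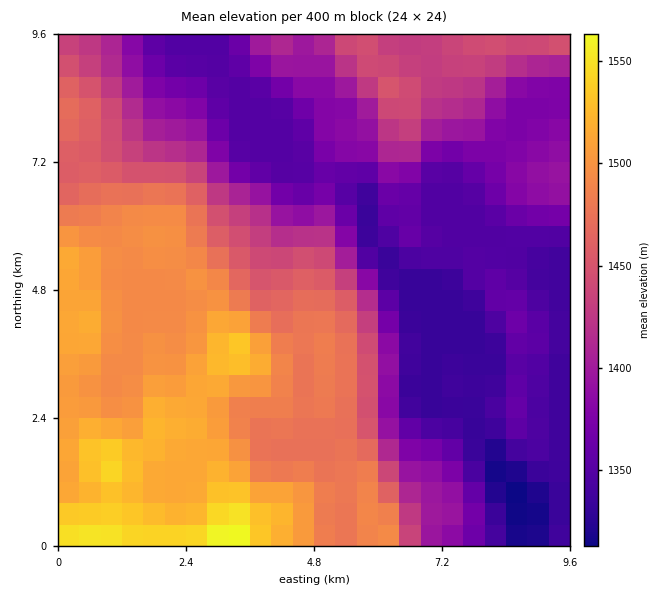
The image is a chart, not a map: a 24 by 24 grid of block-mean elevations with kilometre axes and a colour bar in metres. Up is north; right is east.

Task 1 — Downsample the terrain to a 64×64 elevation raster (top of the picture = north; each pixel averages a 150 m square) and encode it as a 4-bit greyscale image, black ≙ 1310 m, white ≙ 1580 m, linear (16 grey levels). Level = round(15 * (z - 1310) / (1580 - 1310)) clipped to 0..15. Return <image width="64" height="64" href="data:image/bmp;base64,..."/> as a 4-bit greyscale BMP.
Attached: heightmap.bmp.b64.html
<image width="64" height="64" href="data:image/bmp;base64,Qk12CAAAAAAAAHYAAAAoAAAAQAAAAEAAAAABAAQAAAAAAAAIAAATCwAAEwsAABAAAAAAAAAAAAAAABEREQAiIiIAMzMzAERERABVVVUAZmZmAHd3dwCIiIgAmZmZAKqqqgC7u7sAzMzMAN3d3QDu7u4A////AN3d7t3d3d3d3e7v7tzMu7qqmZmquphlVERDMiEQABEi3d3d3d3d3d3d3u7u3My7uqmZmaq6mGVVREMyIRAAESLd3d3d3d3czMzd7u3czMu6qZmZqrqYZVVURDIhEAAREt3d3d3dzMzMzM3e7dzMy7qpmZmqupdlVVVEMiEAAAESzMzMzMzMzLu8zd3dzMzMuqmZmqqqh2VVVUQyEQAAARHMzMzMzMy7u7vM3d3MzMu6qpmaqqmGVVVVRDIQAAAREbu8zMzMy7u7u8zd3Mu7u7qqmZqqmHZVVVVDIRAAABERu7zMzMzLu7u7zMzMu6u7qqqZqqqYdVVVVEMhEAABERG7vM3dzMu7u7u8zMuqqqqqqZmqqpdlVVVEMyEAABEREbu83d3My7u7u7zMu6mZmqqZmaqph2VEREQyEQABESIhu8zd3dzMu7u7u8u6qZmZmZmZmqmGVEREQzIRABEiIiG7zN3dzMzLu7u7u7qZmZmZmZmamHZUREQzIhEBEiIiIbvMzczMzMu7u7u7qpmZmZmZmZmYZUQzMzIiEREiIiIhu7zMzLvMzLu7u7uqmZmZmZmZmYdlQzMyIiERESIiIiK7vMy7u7zMzMu7uqqZmZmZmZmZh2QzMiIiIRESIyIiIru7u7u7vMzLu7u6qZmamZmZmZmHVDIiERIhESIzMiIiu7u7uqu8zMu7u7qpmqqpmZmZmYdUMiERESERIjMyIiK7u7qqqrzMu7u7uqqqqqmZmpmZh1QyERERIREiMzIiIru7qqqqu7u7u7u6qqqqqZmaqZmHVCEREREhESIzMiIiu7uqqqq7u7u7u7uqqqqpmZqpmYdUIREREiIREjMyIiK7u6qqqru7u7vMu7u7uqmZmqmZh2QxERESIhESIzIiIru7uqqqq7u7u8zMy7u6qZmaqZmHZDIRERIiERIjMiIiu7u6qqqru6u7zMzMy7qpmZqpmYdkMhEREiERESMyIiK7u7uqqqu6qru8zNzMuqmZqqmZh2QyERERERERIzIiIru7u6qqqrqqq7zN3Mu6qZmqqZiHVDIRERERERIjMyIiu7y7qqqqqqqrvM3cy6qZmaqpmIdUMhEREREREiMzIiK7zLuqqqqqqqu7zMy6qZmZqpmYdlQiERERERESMzMiIrvMu6qqqqqqq7vMy6qZmZmZmZh2UyERERERESIzMyIiu8y7qqqqqqqqu7u6qZmZmZmZiHZDIRERERERIzMzIiK7vLuqqqqqqqq7u6qZmZmZmZmIdUMhERERERIjMzIiIru7u6qqqqqqqqu6qZiJmZmZmYdlQhEREREREjMzIiIiu7u7qqqqqqqqu6qZiIiZmZmIh2QyEREREREiMzMiIiK7u7uqqqqqqqu6qpiIiIiZiIh2VCIREREREiMzMiIiIru7u6qqqqqqq7qpmIiIiIiIh2VDIREREREiIzMiIiIiu7u7qqqqqqqqqpmIiHiIiIh3ZDIRERERIiIiIiIiIiLLu7uqqqqqqqqqmYiHd3iIh3ZUIhESIiIiIiIiIiIiIru7u6qqqqqqqqmYiHd3d3d3ZUMhESIiIiIiIiIiIiIiu7u6qqqqqqqqmYiHd3d3d3dlQhESIzMiIiIiIiIiIiK7qqqqqqqrqqmYiId3ZmZmZmUyESIzMyIiIiIiIiIiIqqqqqqqqquqqZiId3ZmVVZmVDIRIjMyIiIiIiIiIiIiqqqqqqqqqqqpmId3dmVVVVVUMhEjMzIiIiIiIjMzMzOZmqqqqqqqqqmId3dmVUREVUMhESMzIiIiIiIjMzMzM5mZmqqqqqqqqYd3ZmZUQ0REQyESIzMiIiIiIjM0REREmZmZmZmqqqmZh2ZmVUQzM0QzIRIjMyIiIiIjM0RERESIiZmZmZmZmZh3ZVVUQzMzMzMhEjMzMiIiIiM0RERFVYiImZiIiIiIiHZUREMzIiMzMiIiNEMyIiIiMzRERFVViIiIiIiIiIh3ZUQzMyIiIjMzIiNERDMiIiMzNEREVVWIiIiId3d3d3ZlQzIiIiIiMzMzM0VVQzIiMzM0REREVYiIiId3d3dmZlQzIiIiIiIzRENEVWVUMzMzM0REREREiIiIh3d2ZmZmVDIiIiIiIzRERERWZlVDM0RERERERESIiIh3d2ZlVVVUMiIiIiIjNERERVZ3ZURERERERERERJmYiHd2ZlVVVUMyIiIiIiNERERFZndmVUVVREREREREmZiId3ZlVVVUQzIiIiIiI0REREVnd3ZVVVVURERERESZmYh3dlVURURDIiIiIiIzRERERWd3dmZmZVVERERERJmZiHdmVURERDMiIiIiIzNERERWd4h3ZmZmVUREREREmZiId2VUREREMyIiIiIzNERERVZ4iHdmZmZlVERERESZiId2ZVREREMzIiIiIzNERERVZ3iId2ZmZmZURERERIiId3ZVRDMzMzIiIiIzRERERVZniIh3dmZmZlVEREREiId3ZlVEMzMzMiIiMzREVERVZneIh3d3d3dmZVVERESId3ZlVEMzMiIiIiMzRFVURVZnd3d3d3d3d3dmZVVVVYd3dmVUQzIiIiIiMzRVVVVVVnd3d3d3d3d3d3dmZmZmd3dmZVQzIiIiIiIzRVVVVVVneId3d3d3d3d3d3d3d3d3d2ZlVDMiIiIiIjRFZmVVVmd4h3d3d3d3d3d3d3d3iHd3ZmVUMyIiIiIiNFVmZVVWd4iHd3d3d3d3eIh3d4iI"/>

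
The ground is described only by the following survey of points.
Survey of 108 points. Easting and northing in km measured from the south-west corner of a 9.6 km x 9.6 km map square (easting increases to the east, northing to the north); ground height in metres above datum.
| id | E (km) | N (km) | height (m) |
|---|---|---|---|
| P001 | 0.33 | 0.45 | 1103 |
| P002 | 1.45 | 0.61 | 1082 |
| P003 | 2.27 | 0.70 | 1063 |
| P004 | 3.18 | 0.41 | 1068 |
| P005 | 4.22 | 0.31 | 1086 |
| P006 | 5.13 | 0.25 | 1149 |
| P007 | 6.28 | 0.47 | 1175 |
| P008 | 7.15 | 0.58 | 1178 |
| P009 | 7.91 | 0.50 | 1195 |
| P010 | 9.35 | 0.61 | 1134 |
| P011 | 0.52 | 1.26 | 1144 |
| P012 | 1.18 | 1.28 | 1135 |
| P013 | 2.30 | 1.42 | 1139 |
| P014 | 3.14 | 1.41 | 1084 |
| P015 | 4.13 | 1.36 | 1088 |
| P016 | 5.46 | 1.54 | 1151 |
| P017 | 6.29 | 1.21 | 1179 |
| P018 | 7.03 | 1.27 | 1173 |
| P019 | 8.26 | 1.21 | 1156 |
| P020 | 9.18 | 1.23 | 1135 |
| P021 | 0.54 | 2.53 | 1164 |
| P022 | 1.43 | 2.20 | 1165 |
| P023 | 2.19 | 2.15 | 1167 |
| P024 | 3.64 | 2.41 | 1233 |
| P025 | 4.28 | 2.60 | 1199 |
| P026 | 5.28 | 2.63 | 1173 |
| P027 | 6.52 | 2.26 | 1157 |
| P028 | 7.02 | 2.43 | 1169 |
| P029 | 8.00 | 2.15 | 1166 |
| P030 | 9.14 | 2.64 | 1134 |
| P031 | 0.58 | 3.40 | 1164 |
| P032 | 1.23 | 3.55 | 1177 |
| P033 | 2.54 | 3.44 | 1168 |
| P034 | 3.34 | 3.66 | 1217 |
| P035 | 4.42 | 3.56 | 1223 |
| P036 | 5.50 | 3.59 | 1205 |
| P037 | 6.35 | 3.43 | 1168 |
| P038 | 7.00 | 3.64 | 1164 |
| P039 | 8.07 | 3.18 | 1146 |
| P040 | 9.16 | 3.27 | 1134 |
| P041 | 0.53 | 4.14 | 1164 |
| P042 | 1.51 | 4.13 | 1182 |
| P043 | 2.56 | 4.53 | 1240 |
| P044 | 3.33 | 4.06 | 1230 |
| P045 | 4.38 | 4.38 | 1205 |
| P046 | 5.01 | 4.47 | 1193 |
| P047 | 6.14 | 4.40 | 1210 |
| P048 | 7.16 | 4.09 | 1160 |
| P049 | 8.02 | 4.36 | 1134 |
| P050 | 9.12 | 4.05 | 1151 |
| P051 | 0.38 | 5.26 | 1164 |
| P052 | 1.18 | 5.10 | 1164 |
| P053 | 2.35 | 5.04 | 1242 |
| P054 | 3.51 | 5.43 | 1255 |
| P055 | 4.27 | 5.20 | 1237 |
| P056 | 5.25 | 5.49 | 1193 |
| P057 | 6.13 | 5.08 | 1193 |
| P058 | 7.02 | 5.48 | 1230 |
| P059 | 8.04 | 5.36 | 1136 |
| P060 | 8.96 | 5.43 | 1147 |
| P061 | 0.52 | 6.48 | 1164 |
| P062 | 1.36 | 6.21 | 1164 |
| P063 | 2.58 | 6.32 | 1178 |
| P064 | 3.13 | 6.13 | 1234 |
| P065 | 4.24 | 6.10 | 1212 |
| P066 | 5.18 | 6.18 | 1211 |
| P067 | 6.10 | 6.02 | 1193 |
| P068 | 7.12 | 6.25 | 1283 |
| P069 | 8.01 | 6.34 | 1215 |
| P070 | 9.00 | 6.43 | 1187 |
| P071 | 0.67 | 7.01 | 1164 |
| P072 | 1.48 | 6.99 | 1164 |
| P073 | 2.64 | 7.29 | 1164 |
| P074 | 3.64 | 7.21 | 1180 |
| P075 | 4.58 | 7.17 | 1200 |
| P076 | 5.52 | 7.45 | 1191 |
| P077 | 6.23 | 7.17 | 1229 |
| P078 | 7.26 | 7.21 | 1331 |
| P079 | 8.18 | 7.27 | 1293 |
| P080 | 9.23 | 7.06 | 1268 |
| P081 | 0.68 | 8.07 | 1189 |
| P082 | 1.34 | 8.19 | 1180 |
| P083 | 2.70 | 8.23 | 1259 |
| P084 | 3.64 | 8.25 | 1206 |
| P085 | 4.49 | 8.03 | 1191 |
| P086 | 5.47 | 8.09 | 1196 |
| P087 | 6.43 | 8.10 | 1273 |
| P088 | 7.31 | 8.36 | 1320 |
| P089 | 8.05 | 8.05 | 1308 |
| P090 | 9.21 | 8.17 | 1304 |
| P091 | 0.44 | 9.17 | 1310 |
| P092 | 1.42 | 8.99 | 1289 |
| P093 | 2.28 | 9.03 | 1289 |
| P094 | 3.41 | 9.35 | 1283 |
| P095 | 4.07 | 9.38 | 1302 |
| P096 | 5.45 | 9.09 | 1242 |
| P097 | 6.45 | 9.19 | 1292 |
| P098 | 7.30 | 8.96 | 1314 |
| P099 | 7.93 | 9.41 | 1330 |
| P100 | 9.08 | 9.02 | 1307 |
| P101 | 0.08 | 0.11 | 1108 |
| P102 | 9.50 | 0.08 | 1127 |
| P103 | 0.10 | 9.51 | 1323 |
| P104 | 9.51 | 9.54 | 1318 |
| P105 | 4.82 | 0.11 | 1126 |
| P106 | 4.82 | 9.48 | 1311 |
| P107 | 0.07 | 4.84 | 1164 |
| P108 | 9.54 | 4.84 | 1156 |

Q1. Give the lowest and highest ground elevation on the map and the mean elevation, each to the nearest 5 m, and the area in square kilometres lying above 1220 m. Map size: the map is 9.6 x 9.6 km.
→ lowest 1065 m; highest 1335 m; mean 1195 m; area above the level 25.4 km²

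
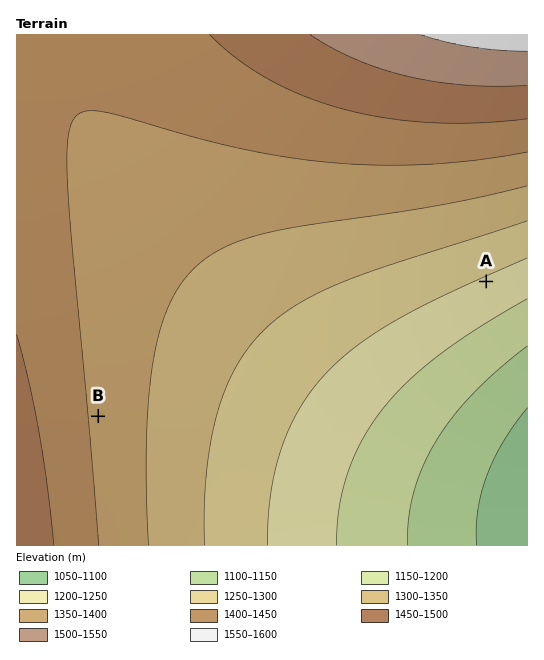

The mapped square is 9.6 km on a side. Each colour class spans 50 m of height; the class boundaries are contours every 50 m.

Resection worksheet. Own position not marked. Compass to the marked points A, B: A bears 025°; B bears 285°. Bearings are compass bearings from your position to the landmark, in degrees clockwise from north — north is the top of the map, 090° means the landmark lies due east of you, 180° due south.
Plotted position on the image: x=387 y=493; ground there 1170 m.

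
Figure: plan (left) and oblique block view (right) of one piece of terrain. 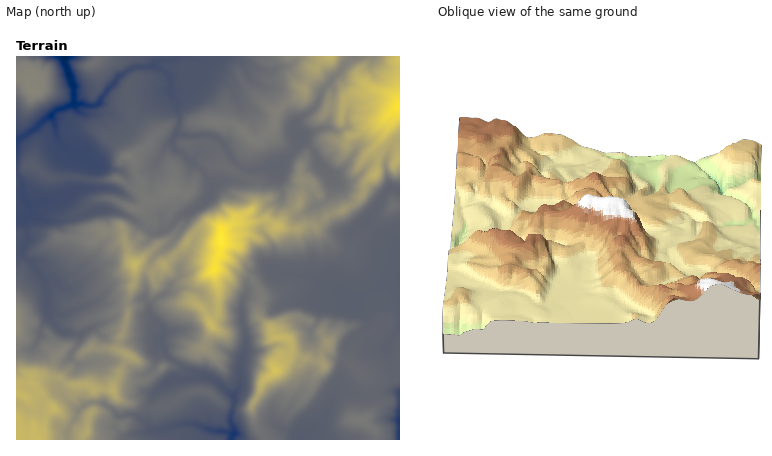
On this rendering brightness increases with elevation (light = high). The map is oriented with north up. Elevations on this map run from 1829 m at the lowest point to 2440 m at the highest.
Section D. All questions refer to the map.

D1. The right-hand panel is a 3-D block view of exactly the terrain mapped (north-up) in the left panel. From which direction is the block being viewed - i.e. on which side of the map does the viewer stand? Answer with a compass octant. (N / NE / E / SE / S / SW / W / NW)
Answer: E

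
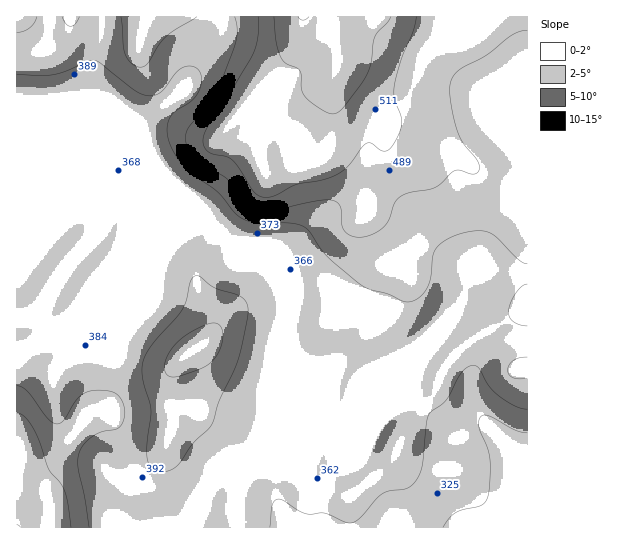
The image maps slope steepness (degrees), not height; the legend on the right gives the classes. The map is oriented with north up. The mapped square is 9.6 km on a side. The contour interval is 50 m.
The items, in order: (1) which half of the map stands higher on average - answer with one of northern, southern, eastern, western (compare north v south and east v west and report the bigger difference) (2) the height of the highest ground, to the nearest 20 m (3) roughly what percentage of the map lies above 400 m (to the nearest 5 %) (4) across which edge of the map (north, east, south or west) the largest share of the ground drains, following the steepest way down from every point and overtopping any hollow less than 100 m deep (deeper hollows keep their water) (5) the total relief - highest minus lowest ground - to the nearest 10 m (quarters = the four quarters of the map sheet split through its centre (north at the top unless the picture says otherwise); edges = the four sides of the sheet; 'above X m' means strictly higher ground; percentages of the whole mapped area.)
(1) On average the northern half of the map is the higher ground.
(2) The highest ground is at about 600 m.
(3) Roughly 40 % of the ground is higher than 400 m.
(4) Most of the ground drains across the eastern edge.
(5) The total relief is about 350 m.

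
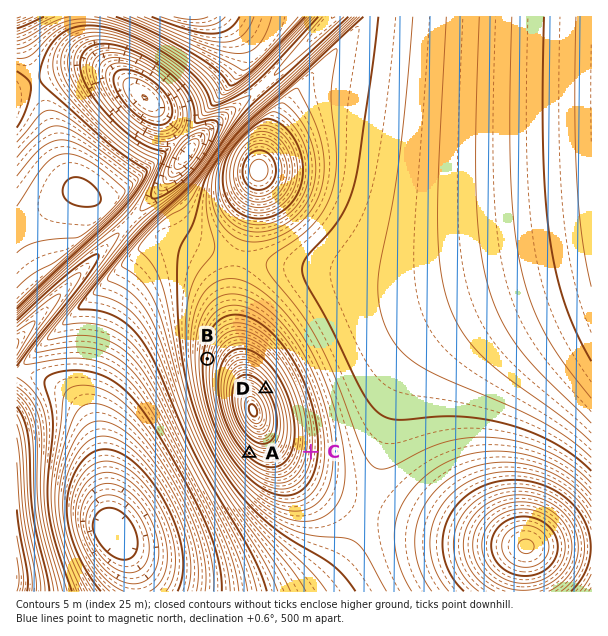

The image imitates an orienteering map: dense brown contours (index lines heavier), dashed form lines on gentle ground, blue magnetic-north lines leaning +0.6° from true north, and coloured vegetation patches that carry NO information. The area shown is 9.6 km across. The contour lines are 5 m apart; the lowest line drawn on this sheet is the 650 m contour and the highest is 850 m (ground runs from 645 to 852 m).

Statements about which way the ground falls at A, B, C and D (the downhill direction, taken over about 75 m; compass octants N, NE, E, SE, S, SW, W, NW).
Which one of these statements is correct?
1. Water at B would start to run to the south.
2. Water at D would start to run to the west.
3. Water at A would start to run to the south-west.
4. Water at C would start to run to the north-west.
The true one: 3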